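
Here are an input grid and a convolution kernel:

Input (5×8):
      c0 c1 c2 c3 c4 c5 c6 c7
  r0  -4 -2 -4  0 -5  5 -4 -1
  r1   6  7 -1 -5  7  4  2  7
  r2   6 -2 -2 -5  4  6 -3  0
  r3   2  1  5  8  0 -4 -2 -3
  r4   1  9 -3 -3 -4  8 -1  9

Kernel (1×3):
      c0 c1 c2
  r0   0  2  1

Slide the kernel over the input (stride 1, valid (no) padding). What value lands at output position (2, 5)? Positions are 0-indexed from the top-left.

-6

The receptive field on the input at this output position is [6 -3 0]. Elementwise product with the kernel and sum: -3·2 + 0·1.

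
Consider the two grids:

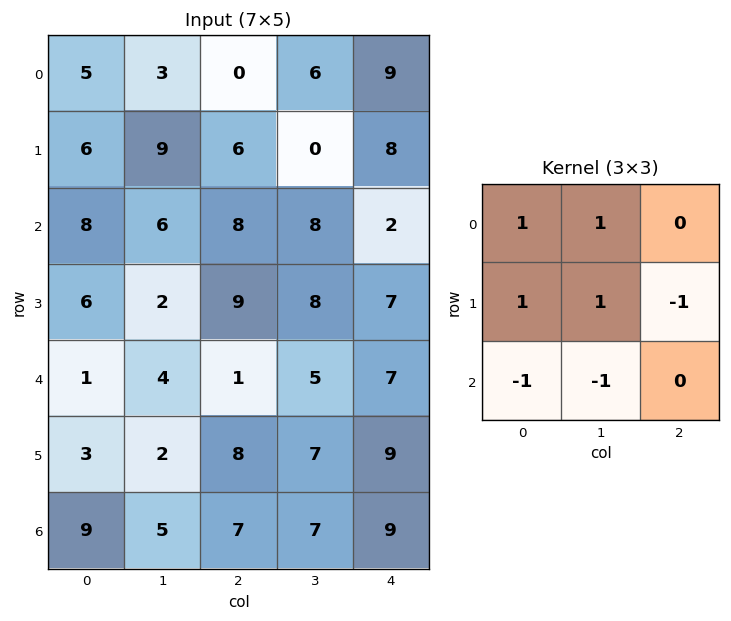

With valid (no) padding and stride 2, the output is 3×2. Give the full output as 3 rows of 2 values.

3 -12
8 20
-12 -2

Output[0,0]: The receptive field on the input at this output position is [5 3 0 / 6 9 6 / 8 6 8]. Elementwise product with the kernel and sum: 5·1 + 3·1 + 6·1 + 9·1 + 6·-1 + 8·-1 + 6·-1.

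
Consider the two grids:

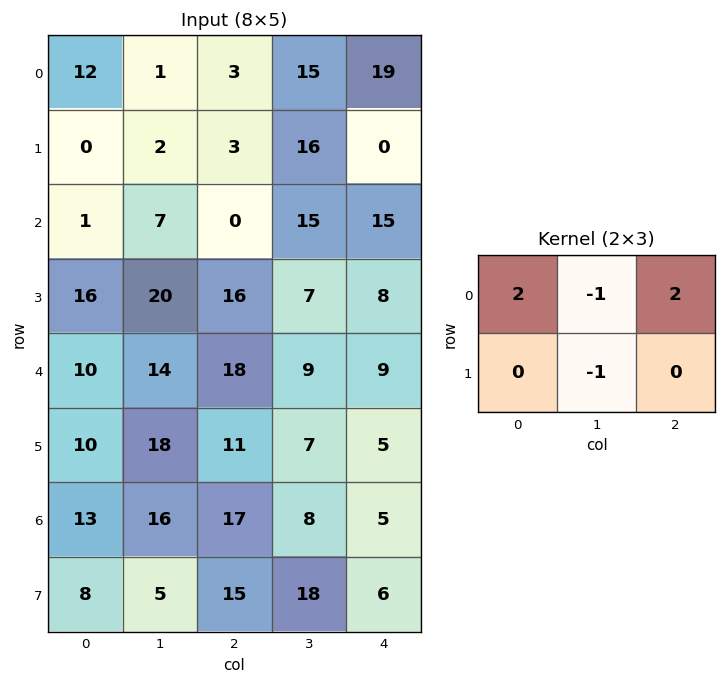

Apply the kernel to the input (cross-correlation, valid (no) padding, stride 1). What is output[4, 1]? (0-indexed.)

The receptive field on the input at this output position is [14 18 9 / 18 11 7]. Elementwise product with the kernel and sum: 14·2 + 18·-1 + 9·2 + 11·-1.

17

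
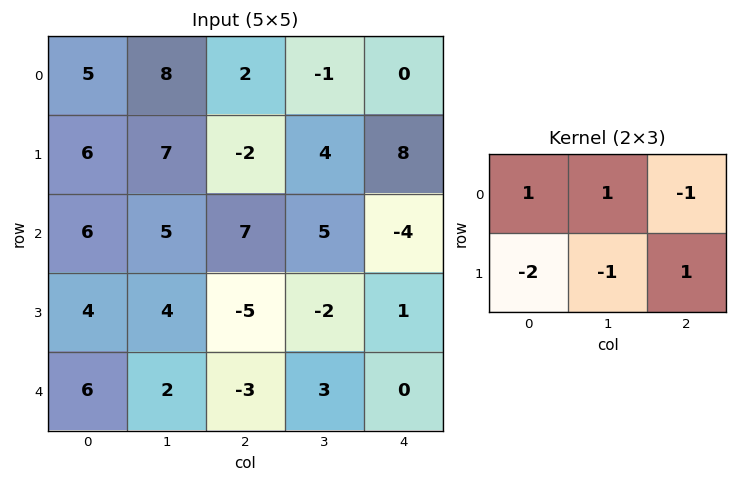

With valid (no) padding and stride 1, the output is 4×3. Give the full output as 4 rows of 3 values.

-10 3 9
5 -11 -29
-13 2 29
-4 3 -5

Output[0,0]: The receptive field on the input at this output position is [5 8 2 / 6 7 -2]. Elementwise product with the kernel and sum: 5·1 + 8·1 + 2·-1 + 6·-2 + 7·-1 + -2·1.
Output[0,1]: The receptive field on the input at this output position is [8 2 -1 / 7 -2 4]. Elementwise product with the kernel and sum: 8·1 + 2·1 + -1·-1 + 7·-2 + -2·-1 + 4·1.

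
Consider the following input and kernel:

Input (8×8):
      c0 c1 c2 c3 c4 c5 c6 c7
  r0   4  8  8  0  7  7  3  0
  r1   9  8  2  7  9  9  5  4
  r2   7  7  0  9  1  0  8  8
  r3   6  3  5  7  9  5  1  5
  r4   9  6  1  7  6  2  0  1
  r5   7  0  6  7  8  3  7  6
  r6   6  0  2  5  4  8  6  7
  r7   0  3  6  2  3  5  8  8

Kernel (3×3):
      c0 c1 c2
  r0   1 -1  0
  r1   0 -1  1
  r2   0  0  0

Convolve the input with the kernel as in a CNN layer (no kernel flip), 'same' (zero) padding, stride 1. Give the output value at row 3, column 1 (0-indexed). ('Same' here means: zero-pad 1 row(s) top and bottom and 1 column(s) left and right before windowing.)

The receptive field on the zero-padded input at this output position is [7 7 0 / 6 3 5 / 9 6 1]. Elementwise product with the kernel and sum: 7·1 + 7·-1 + 3·-1 + 5·1.

2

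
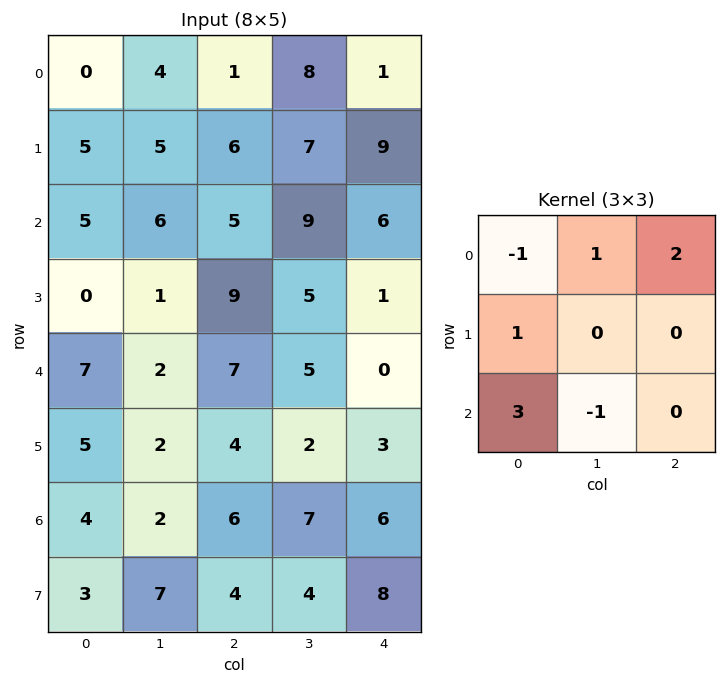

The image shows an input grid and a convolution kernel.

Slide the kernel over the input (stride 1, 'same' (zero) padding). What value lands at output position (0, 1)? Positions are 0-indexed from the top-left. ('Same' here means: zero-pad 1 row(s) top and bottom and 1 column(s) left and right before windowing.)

The receptive field on the zero-padded input at this output position is [0 0 0 / 0 4 1 / 5 5 6]. Elementwise product with the kernel and sum: 0·-1 + 0·1 + 0·2 + 0·1 + 5·3 + 5·-1.

10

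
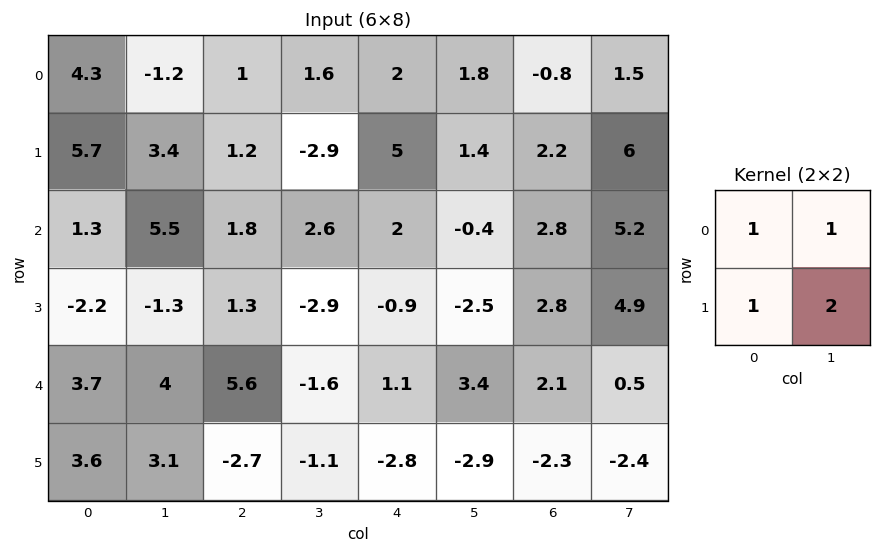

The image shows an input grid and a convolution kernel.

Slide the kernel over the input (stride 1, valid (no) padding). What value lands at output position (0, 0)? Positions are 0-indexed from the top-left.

15.6

The receptive field on the input at this output position is [4.3 -1.2 / 5.7 3.4]. Elementwise product with the kernel and sum: 4.3·1 + -1.2·1 + 5.7·1 + 3.4·2.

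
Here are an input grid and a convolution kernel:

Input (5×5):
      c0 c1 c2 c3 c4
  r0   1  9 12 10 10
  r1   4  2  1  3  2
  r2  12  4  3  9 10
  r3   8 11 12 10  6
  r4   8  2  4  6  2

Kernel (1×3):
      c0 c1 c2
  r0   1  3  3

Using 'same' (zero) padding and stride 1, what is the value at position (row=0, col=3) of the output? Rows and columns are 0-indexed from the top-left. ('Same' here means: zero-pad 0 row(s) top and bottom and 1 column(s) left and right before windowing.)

The receptive field on the zero-padded input at this output position is [12 10 10]. Elementwise product with the kernel and sum: 12·1 + 10·3 + 10·3.

72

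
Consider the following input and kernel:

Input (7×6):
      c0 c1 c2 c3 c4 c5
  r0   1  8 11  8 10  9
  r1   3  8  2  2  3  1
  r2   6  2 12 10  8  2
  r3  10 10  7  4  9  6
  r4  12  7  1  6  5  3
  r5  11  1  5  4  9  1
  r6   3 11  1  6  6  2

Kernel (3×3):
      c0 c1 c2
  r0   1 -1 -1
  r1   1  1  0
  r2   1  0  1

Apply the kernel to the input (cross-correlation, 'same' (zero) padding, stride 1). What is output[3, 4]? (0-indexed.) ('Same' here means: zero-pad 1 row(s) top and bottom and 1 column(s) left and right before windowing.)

22

The receptive field on the zero-padded input at this output position is [10 8 2 / 4 9 6 / 6 5 3]. Elementwise product with the kernel and sum: 10·1 + 8·-1 + 2·-1 + 4·1 + 9·1 + 6·1 + 3·1.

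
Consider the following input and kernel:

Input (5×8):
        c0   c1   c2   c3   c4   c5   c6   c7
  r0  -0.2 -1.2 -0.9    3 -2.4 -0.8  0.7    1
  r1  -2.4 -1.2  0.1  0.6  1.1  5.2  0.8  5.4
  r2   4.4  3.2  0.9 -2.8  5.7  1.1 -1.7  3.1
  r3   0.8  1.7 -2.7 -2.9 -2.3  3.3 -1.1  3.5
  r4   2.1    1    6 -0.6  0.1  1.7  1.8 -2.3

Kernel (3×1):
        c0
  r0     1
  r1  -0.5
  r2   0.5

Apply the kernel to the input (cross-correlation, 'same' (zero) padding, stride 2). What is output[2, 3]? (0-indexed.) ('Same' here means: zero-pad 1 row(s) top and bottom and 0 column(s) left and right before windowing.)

-2

The receptive field on the zero-padded input at this output position is [-1.1 / 1.8 / 0]. Elementwise product with the kernel and sum: -1.1·1 + 1.8·-0.5 + 0·0.5.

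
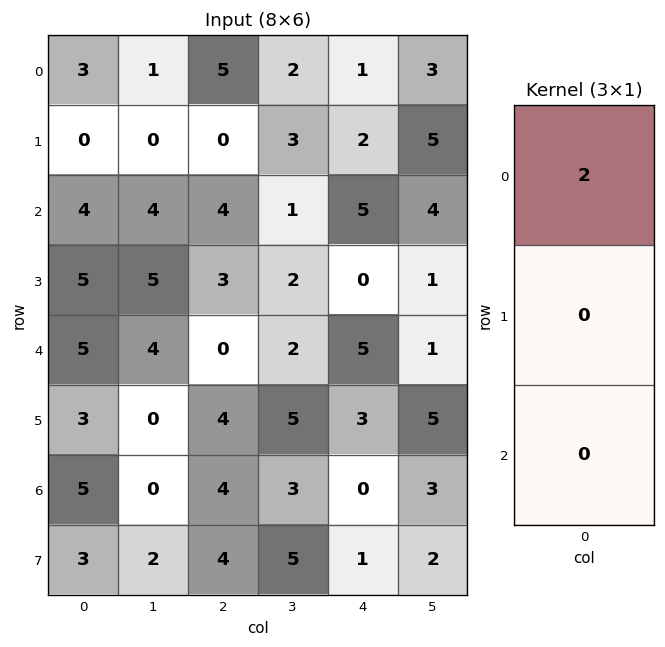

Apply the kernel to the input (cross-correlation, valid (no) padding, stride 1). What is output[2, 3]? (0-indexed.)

2

The receptive field on the input at this output position is [1 / 2 / 2]. Elementwise product with the kernel and sum: 1·2.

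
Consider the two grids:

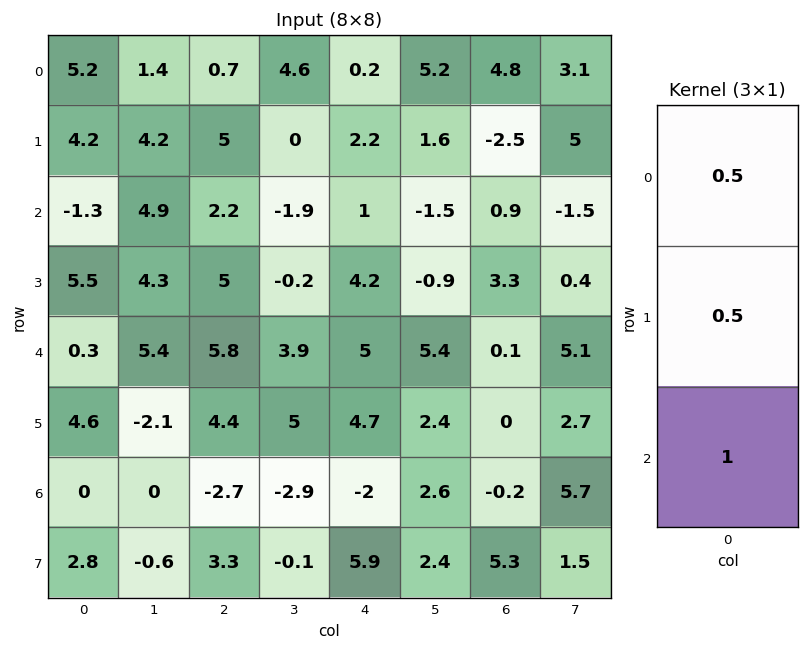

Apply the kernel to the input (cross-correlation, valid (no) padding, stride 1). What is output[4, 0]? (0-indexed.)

The receptive field on the input at this output position is [0.3 / 4.6 / 0]. Elementwise product with the kernel and sum: 0.3·0.5 + 4.6·0.5 + 0·1.

2.45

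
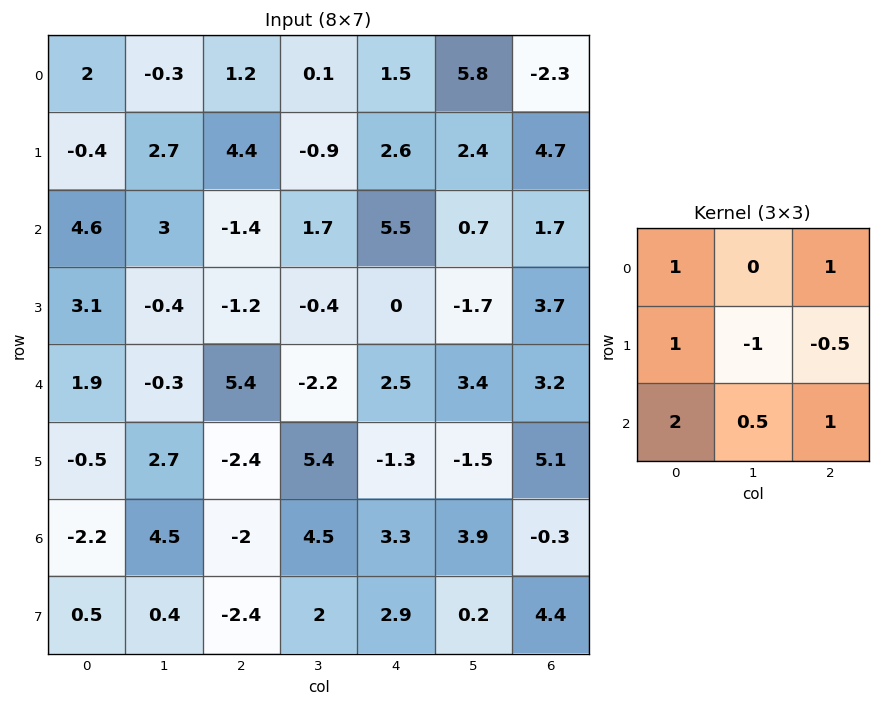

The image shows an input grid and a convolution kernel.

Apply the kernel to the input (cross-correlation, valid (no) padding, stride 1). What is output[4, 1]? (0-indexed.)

The receptive field on the input at this output position is [-0.3 5.4 -2.2 / 2.7 -2.4 5.4 / 4.5 -2 4.5]. Elementwise product with the kernel and sum: -0.3·1 + -2.2·1 + 2.7·1 + -2.4·-1 + 5.4·-0.5 + 4.5·2 + -2·0.5 + 4.5·1.

12.4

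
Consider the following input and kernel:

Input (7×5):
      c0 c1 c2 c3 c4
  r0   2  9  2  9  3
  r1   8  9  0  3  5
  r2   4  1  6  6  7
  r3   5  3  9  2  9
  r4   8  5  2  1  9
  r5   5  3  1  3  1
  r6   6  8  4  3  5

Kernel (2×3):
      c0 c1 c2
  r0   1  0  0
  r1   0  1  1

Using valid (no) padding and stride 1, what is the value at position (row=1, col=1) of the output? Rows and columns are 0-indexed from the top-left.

The receptive field on the input at this output position is [9 0 3 / 1 6 6]. Elementwise product with the kernel and sum: 9·1 + 6·1 + 6·1.

21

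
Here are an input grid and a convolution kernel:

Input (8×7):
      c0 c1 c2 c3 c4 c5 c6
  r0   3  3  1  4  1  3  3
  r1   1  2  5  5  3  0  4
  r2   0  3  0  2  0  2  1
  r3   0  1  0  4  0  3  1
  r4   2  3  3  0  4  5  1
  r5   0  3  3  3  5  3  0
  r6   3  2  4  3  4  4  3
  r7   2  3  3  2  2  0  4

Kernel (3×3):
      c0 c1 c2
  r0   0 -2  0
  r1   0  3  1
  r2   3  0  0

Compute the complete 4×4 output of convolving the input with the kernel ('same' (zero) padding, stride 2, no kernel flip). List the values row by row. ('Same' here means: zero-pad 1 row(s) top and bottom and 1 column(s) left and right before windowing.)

Output[0,0]: The receptive field on the zero-padded input at this output position is [0 0 0 / 0 3 3 / 0 1 2]. Elementwise product with the kernel and sum: 0·-2 + 3·3 + 3·1 + 0·3.

12 13 21 9
1 -5 8 4
9 18 26 10
11 18 12 9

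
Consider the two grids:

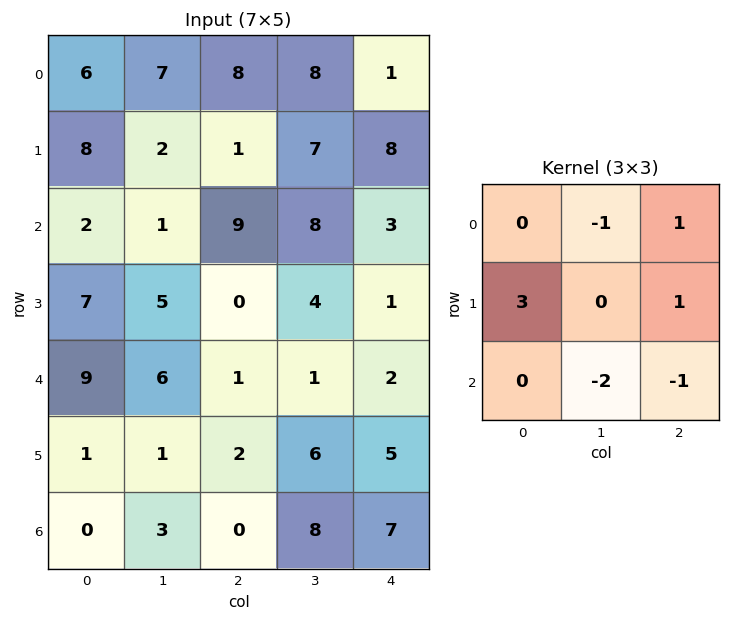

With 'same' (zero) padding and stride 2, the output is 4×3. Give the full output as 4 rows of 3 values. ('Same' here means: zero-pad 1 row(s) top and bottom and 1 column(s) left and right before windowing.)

Output[0,0]: The receptive field on the zero-padded input at this output position is [0 0 0 / 0 6 7 / 0 8 2]. Elementwise product with the kernel and sum: 0·-1 + 0·1 + 0·3 + 7·1 + 8·-2 + 2·-1.
Output[0,1]: The receptive field on the zero-padded input at this output position is [0 0 0 / 7 8 8 / 2 1 7]. Elementwise product with the kernel and sum: 0·-1 + 0·1 + 7·3 + 8·1 + 1·-2 + 7·-1.

-11 20 8
-24 13 14
1 13 -8
3 21 19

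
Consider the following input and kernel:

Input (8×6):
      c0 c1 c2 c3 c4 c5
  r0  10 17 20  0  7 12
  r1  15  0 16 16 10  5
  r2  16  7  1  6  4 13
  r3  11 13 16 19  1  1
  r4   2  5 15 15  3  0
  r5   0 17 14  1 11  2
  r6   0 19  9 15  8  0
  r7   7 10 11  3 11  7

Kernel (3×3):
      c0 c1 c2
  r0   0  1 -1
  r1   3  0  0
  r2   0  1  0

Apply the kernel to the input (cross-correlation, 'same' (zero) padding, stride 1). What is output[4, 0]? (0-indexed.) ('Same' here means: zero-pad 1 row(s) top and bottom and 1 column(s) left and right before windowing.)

-2

The receptive field on the zero-padded input at this output position is [0 11 13 / 0 2 5 / 0 0 17]. Elementwise product with the kernel and sum: 11·1 + 13·-1 + 0·3 + 0·1.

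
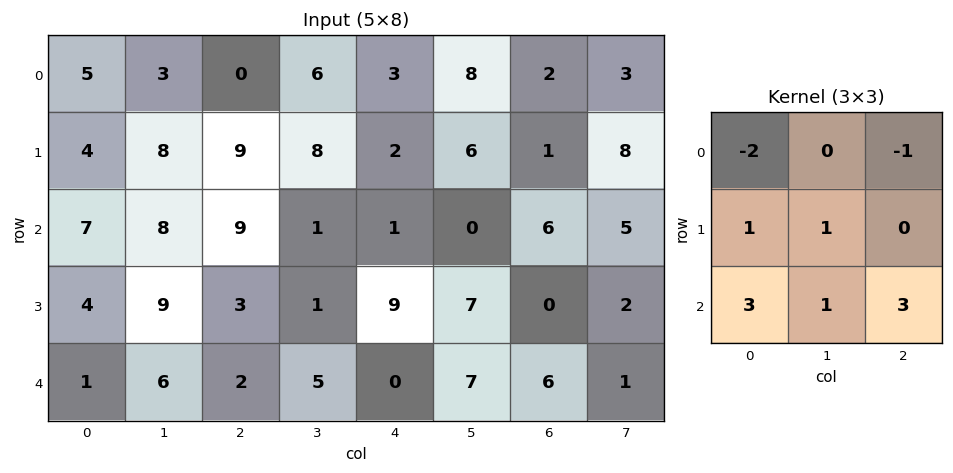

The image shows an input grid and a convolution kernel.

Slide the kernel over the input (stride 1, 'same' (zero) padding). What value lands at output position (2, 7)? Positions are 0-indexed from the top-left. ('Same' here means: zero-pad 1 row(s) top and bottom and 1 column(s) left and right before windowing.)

11

The receptive field on the zero-padded input at this output position is [1 8 0 / 6 5 0 / 0 2 0]. Elementwise product with the kernel and sum: 1·-2 + 0·-1 + 6·1 + 5·1 + 0·3 + 2·1 + 0·3.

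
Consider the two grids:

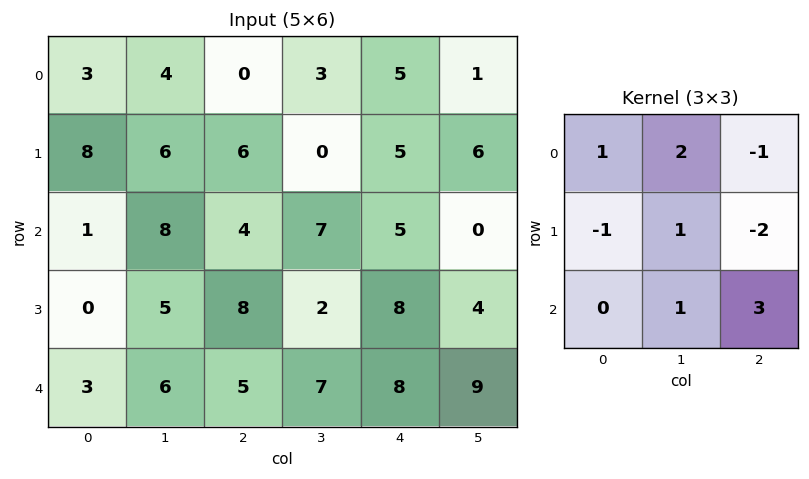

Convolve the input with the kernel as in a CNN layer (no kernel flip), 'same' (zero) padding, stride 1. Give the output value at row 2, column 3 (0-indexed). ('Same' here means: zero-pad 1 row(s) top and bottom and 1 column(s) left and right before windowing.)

20

The receptive field on the zero-padded input at this output position is [6 0 5 / 4 7 5 / 8 2 8]. Elementwise product with the kernel and sum: 6·1 + 0·2 + 5·-1 + 4·-1 + 7·1 + 5·-2 + 2·1 + 8·3.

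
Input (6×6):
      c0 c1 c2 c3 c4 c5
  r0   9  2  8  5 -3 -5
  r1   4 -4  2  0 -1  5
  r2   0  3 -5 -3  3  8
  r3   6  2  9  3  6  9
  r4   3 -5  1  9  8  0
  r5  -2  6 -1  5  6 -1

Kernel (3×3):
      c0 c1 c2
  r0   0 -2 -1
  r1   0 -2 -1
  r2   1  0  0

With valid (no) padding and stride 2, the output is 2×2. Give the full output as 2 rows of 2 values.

-6 -11
-11 -8

Output[0,0]: The receptive field on the input at this output position is [9 2 8 / 4 -4 2 / 0 3 -5]. Elementwise product with the kernel and sum: 2·-2 + 8·-1 + -4·-2 + 2·-1 + 0·1.
Output[0,1]: The receptive field on the input at this output position is [8 5 -3 / 2 0 -1 / -5 -3 3]. Elementwise product with the kernel and sum: 5·-2 + -3·-1 + 0·-2 + -1·-1 + -5·1.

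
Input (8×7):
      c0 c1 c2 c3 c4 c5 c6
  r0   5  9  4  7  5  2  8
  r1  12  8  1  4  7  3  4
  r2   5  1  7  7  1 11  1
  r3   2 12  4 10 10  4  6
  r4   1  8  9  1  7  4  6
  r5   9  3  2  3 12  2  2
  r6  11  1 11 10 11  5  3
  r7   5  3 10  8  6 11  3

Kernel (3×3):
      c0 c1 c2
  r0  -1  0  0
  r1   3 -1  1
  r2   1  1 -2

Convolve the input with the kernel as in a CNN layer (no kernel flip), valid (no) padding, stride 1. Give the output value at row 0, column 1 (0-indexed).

The receptive field on the input at this output position is [9 4 7 / 8 1 4 / 1 7 7]. Elementwise product with the kernel and sum: 9·-1 + 8·3 + 1·-1 + 4·1 + 1·1 + 7·1 + 7·-2.

12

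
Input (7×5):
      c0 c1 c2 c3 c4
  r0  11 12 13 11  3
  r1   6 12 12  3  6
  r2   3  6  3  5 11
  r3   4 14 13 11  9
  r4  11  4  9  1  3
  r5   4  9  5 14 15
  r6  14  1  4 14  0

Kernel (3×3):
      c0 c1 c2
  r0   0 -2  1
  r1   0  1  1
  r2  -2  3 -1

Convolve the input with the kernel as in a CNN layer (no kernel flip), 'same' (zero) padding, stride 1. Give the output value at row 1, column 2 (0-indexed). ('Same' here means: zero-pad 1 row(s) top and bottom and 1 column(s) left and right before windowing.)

The receptive field on the zero-padded input at this output position is [12 13 11 / 12 12 3 / 6 3 5]. Elementwise product with the kernel and sum: 13·-2 + 11·1 + 12·1 + 3·1 + 6·-2 + 3·3 + 5·-1.

-8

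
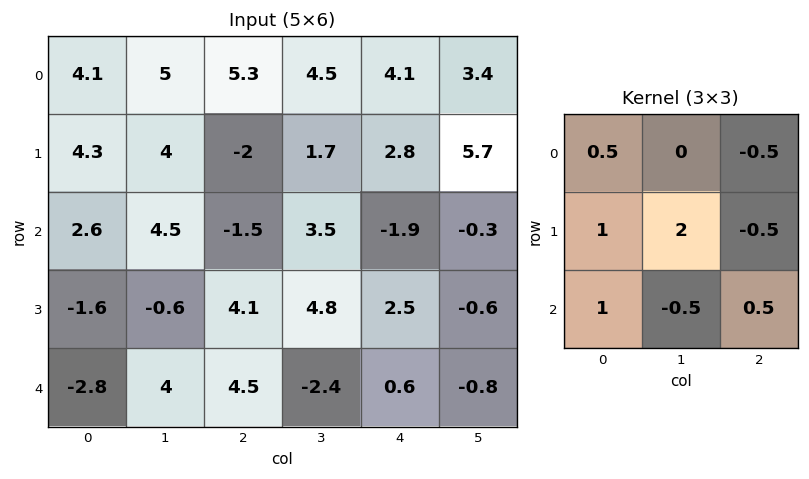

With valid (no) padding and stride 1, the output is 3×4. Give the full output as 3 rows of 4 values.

12.3 6.4 -3.6 9.3
16.25 0.65 7 1.1
-5.35 6.25 18.65 8.9

Output[0,0]: The receptive field on the input at this output position is [4.1 5 5.3 / 4.3 4 -2 / 2.6 4.5 -1.5]. Elementwise product with the kernel and sum: 4.1·0.5 + 5.3·-0.5 + 4.3·1 + 4·2 + -2·-0.5 + 2.6·1 + 4.5·-0.5 + -1.5·0.5.
Output[0,1]: The receptive field on the input at this output position is [5 5.3 4.5 / 4 -2 1.7 / 4.5 -1.5 3.5]. Elementwise product with the kernel and sum: 5·0.5 + 4.5·-0.5 + 4·1 + -2·2 + 1.7·-0.5 + 4.5·1 + -1.5·-0.5 + 3.5·0.5.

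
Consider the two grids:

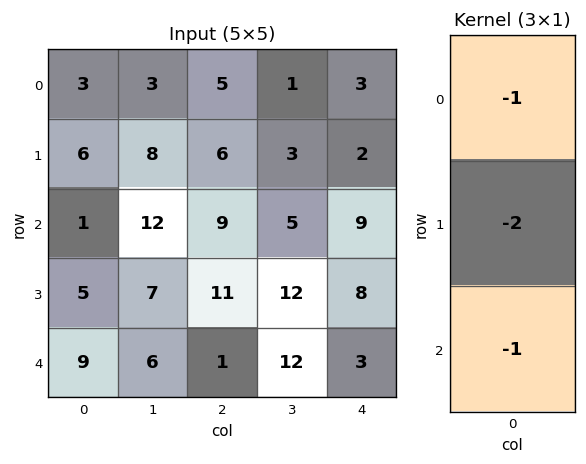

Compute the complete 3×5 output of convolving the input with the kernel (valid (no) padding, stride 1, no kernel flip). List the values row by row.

-16 -31 -26 -12 -16
-13 -39 -35 -25 -28
-20 -32 -32 -41 -28

Output[0,0]: The receptive field on the input at this output position is [3 / 6 / 1]. Elementwise product with the kernel and sum: 3·-1 + 6·-2 + 1·-1.
Output[0,1]: The receptive field on the input at this output position is [3 / 8 / 12]. Elementwise product with the kernel and sum: 3·-1 + 8·-2 + 12·-1.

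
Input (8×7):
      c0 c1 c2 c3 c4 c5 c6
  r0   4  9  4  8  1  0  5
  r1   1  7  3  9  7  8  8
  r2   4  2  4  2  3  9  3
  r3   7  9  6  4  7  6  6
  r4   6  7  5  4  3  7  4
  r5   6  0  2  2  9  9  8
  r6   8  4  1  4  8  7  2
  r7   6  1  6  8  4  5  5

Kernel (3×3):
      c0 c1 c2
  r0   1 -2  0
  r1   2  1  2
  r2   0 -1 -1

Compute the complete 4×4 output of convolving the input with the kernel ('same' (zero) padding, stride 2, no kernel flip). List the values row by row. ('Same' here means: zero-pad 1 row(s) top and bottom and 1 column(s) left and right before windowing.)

Output[0,0]: The receptive field on the zero-padded input at this output position is [0 0 0 / 0 4 9 / 0 1 7]. Elementwise product with the kernel and sum: 0·1 + 0·-2 + 0·2 + 4·1 + 9·2 + 1·-1 + 7·-1.
Output[0,1]: The receptive field on the zero-padded input at this output position is [0 0 0 / 9 4 8 / 7 3 9]. Elementwise product with the kernel and sum: 0·1 + 0·-2 + 9·2 + 4·1 + 8·2 + 3·-1 + 9·-1.

14 26 2 -3
-10 3 7 7
0 20 -3 4
-3 -1 5 4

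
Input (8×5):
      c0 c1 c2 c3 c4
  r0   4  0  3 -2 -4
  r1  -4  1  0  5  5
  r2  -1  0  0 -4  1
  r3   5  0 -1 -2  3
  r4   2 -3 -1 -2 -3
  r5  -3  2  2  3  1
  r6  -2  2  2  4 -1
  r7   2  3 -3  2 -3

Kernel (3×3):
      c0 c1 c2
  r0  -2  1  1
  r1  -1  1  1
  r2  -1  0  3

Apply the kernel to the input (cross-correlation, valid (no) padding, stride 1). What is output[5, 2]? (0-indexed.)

-5

The receptive field on the input at this output position is [2 3 1 / 2 4 -1 / -3 2 -3]. Elementwise product with the kernel and sum: 2·-2 + 3·1 + 1·1 + 2·-1 + 4·1 + -1·1 + -3·-1 + -3·3.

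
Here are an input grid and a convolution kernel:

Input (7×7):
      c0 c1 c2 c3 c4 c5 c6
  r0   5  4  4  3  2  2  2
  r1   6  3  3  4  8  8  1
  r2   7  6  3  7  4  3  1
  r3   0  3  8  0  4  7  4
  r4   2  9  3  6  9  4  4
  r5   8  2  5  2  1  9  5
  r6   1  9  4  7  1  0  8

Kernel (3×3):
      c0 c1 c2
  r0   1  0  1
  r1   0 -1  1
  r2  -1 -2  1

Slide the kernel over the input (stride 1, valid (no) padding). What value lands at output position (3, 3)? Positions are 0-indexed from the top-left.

The receptive field on the input at this output position is [0 4 7 / 6 9 4 / 2 1 9]. Elementwise product with the kernel and sum: 0·1 + 7·1 + 9·-1 + 4·1 + 2·-1 + 1·-2 + 9·1.

7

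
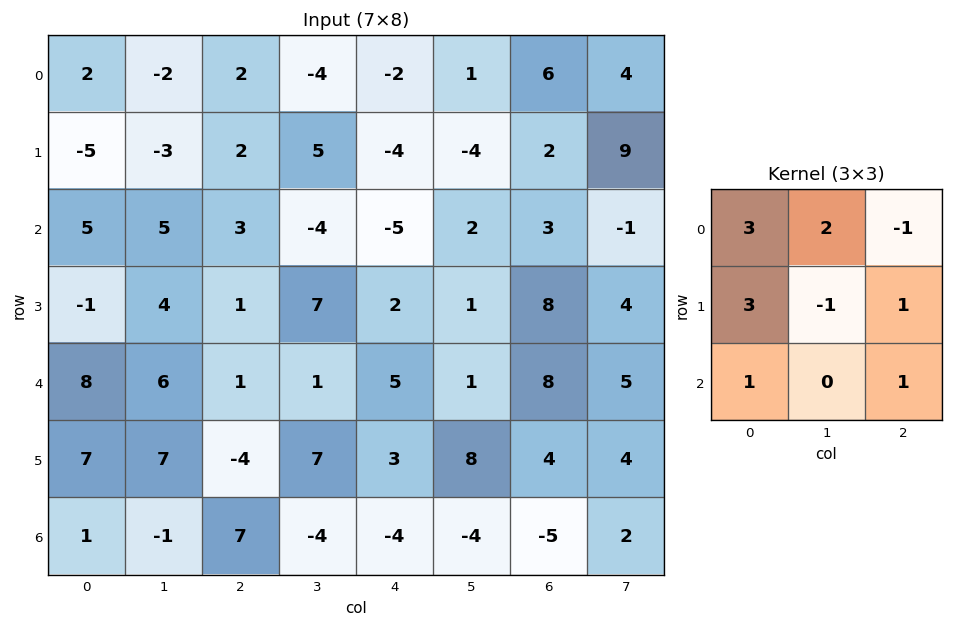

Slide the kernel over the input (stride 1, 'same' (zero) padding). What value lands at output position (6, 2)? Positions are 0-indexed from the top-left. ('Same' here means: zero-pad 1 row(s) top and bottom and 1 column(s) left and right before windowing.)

-8

The receptive field on the zero-padded input at this output position is [7 -4 7 / -1 7 -4 / 0 0 0]. Elementwise product with the kernel and sum: 7·3 + -4·2 + 7·-1 + -1·3 + 7·-1 + -4·1 + 0·1 + 0·1.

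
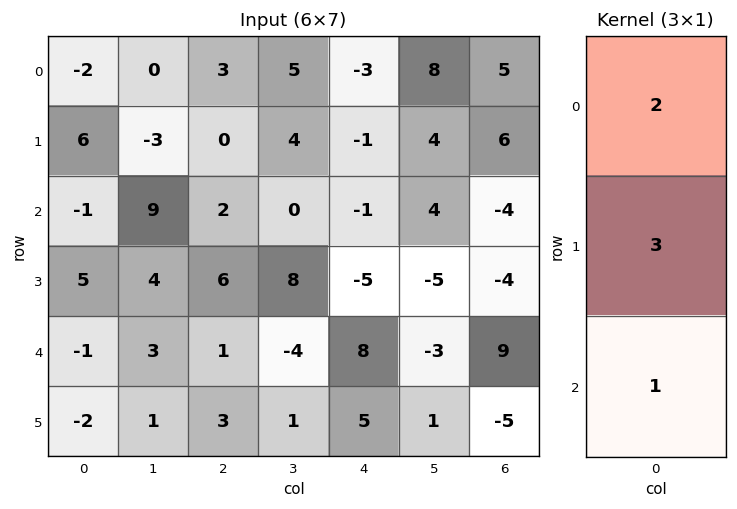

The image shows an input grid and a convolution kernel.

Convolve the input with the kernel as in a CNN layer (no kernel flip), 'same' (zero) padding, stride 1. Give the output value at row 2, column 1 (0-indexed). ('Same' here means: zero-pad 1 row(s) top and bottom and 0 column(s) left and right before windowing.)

The receptive field on the zero-padded input at this output position is [-3 / 9 / 4]. Elementwise product with the kernel and sum: -3·2 + 9·3 + 4·1.

25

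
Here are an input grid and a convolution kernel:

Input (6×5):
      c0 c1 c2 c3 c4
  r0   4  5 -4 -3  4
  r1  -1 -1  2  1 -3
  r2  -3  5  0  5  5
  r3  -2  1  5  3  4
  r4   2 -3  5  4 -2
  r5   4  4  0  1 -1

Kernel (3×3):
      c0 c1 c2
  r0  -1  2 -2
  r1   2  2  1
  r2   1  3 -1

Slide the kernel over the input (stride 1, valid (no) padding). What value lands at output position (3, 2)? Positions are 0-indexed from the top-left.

13

The receptive field on the input at this output position is [5 3 4 / 5 4 -2 / 0 1 -1]. Elementwise product with the kernel and sum: 5·-1 + 3·2 + 4·-2 + 5·2 + 4·2 + -2·1 + 0·1 + 1·3 + -1·-1.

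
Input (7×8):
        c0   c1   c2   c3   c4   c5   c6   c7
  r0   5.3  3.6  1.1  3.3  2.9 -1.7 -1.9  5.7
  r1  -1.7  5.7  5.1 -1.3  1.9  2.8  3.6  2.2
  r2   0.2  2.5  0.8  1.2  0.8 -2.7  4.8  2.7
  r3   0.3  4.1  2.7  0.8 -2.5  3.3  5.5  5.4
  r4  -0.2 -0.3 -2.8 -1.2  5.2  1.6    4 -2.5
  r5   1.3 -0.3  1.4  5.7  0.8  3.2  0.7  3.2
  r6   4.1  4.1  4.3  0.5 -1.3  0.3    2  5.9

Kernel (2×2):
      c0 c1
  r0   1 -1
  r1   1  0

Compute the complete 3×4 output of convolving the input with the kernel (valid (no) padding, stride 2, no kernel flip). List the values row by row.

Output[0,0]: The receptive field on the input at this output position is [5.3 3.6 / -1.7 5.7]. Elementwise product with the kernel and sum: 5.3·1 + 3.6·-1 + -1.7·1.
Output[0,1]: The receptive field on the input at this output position is [1.1 3.3 / 5.1 -1.3]. Elementwise product with the kernel and sum: 1.1·1 + 3.3·-1 + 5.1·1.

-0 2.9 6.5 -4
-2 2.3 1 7.6
1.4 -0.2 4.4 7.2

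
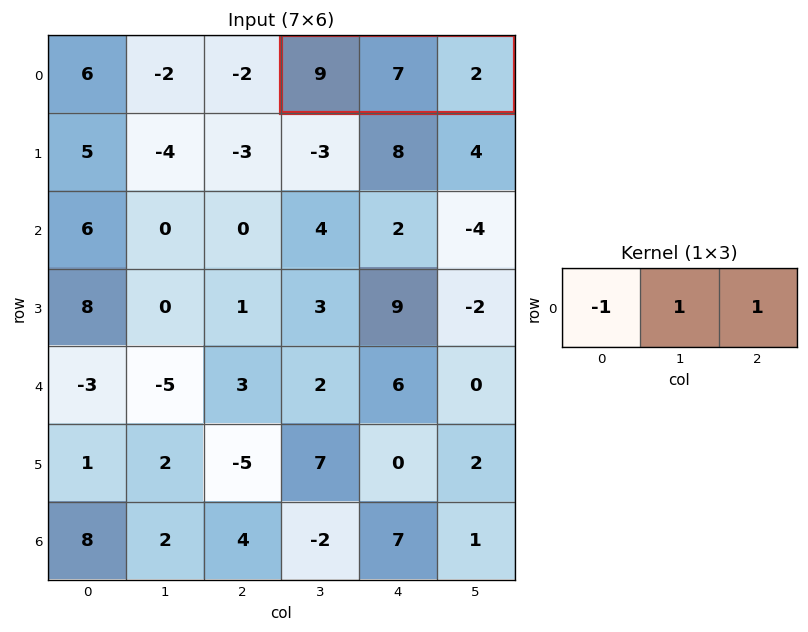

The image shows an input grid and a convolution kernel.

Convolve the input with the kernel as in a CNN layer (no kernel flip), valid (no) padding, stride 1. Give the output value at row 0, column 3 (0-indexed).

0

The receptive field on the input at this output position is [9 7 2]. Elementwise product with the kernel and sum: 9·-1 + 7·1 + 2·1.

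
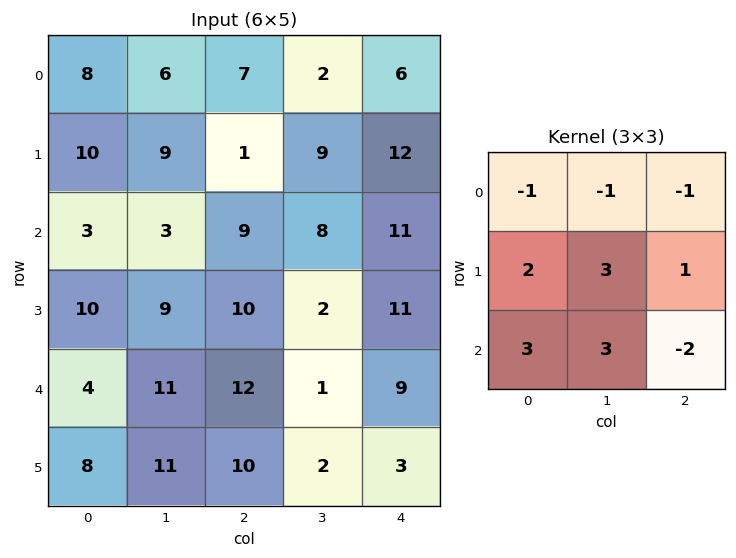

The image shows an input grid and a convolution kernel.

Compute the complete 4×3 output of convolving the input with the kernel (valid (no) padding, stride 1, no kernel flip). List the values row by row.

Output[0,0]: The receptive field on the input at this output position is [8 6 7 / 10 9 1 / 3 3 9]. Elementwise product with the kernel and sum: 8·-1 + 6·-1 + 7·-1 + 10·2 + 9·3 + 1·1 + 3·3 + 3·3 + 9·-2.
Output[0,1]: The receptive field on the input at this output position is [6 7 2 / 9 1 9 / 3 9 8]. Elementwise product with the kernel and sum: 6·-1 + 7·-1 + 2·-1 + 9·2 + 1·3 + 9·1 + 3·3 + 9·3 + 8·-2.

27 35 55
41 75 45
63 97 30
61 97 43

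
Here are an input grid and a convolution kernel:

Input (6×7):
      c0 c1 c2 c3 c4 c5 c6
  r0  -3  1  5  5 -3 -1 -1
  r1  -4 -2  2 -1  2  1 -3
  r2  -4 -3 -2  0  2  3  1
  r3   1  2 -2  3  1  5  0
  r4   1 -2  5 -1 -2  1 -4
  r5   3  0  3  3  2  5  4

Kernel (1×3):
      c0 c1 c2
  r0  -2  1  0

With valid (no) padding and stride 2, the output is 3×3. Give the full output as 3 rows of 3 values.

Output[0,0]: The receptive field on the input at this output position is [-3 1 5]. Elementwise product with the kernel and sum: -3·-2 + 1·1.
Output[0,1]: The receptive field on the input at this output position is [5 5 -3]. Elementwise product with the kernel and sum: 5·-2 + 5·1.

7 -5 5
5 4 -1
-4 -11 5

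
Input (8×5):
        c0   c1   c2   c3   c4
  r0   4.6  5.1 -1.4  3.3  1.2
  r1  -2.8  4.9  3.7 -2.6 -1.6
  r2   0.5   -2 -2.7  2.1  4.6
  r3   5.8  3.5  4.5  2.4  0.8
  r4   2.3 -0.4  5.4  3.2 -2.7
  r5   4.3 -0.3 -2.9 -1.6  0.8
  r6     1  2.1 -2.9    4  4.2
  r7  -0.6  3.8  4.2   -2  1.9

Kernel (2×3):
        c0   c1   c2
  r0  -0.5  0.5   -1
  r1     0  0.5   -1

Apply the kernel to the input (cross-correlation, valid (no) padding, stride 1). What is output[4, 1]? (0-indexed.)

-0.15

The receptive field on the input at this output position is [-0.4 5.4 3.2 / -0.3 -2.9 -1.6]. Elementwise product with the kernel and sum: -0.4·-0.5 + 5.4·0.5 + 3.2·-1 + -2.9·0.5 + -1.6·-1.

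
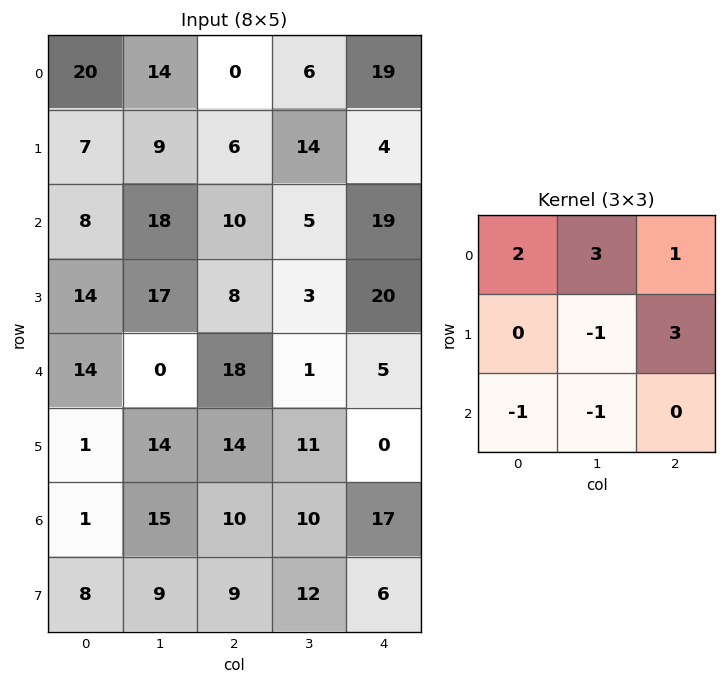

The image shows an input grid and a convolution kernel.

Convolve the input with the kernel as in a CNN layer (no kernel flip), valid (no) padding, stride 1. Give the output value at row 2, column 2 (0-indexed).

92

The receptive field on the input at this output position is [10 5 19 / 8 3 20 / 18 1 5]. Elementwise product with the kernel and sum: 10·2 + 5·3 + 19·1 + 3·-1 + 20·3 + 18·-1 + 1·-1.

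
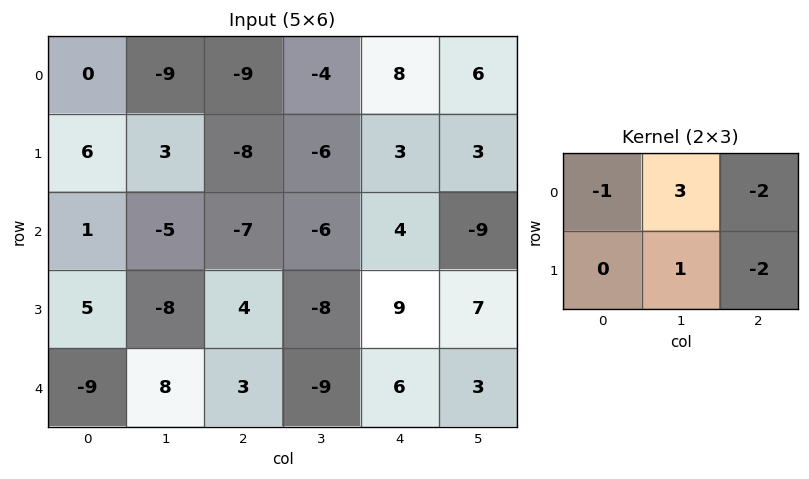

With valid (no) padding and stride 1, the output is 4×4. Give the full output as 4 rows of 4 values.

10 -6 -31 13
28 -10 -30 31
-18 16 -45 31
-35 57 -67 21

Output[0,0]: The receptive field on the input at this output position is [0 -9 -9 / 6 3 -8]. Elementwise product with the kernel and sum: 0·-1 + -9·3 + -9·-2 + 3·1 + -8·-2.
Output[0,1]: The receptive field on the input at this output position is [-9 -9 -4 / 3 -8 -6]. Elementwise product with the kernel and sum: -9·-1 + -9·3 + -4·-2 + -8·1 + -6·-2.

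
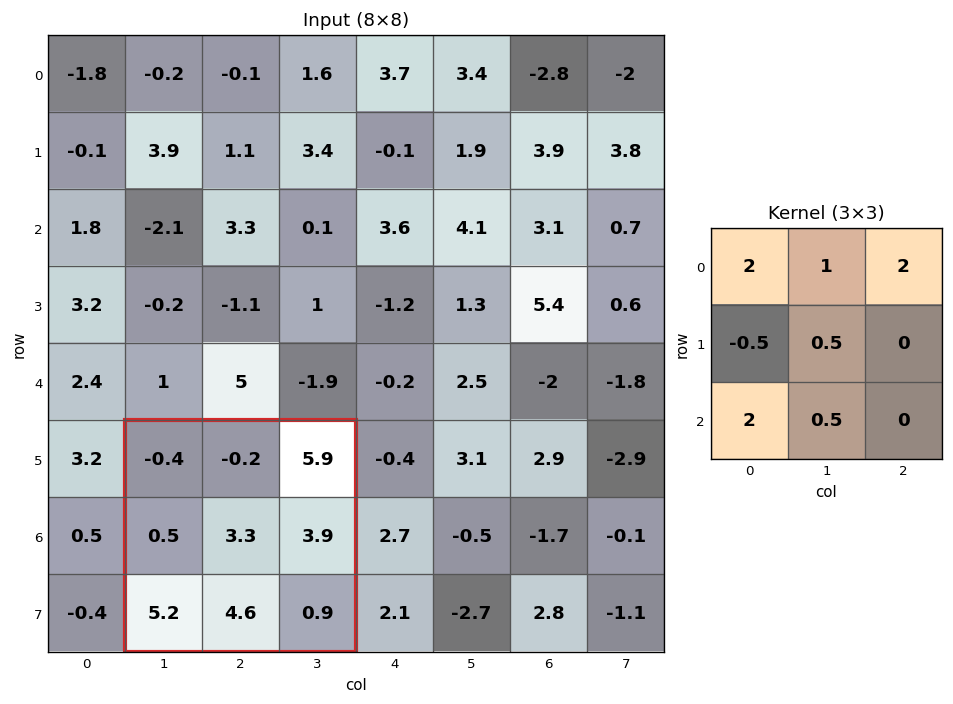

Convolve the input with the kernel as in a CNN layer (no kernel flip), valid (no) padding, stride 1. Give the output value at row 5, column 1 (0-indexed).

24.9

The receptive field on the input at this output position is [-0.4 -0.2 5.9 / 0.5 3.3 3.9 / 5.2 4.6 0.9]. Elementwise product with the kernel and sum: -0.4·2 + -0.2·1 + 5.9·2 + 0.5·-0.5 + 3.3·0.5 + 5.2·2 + 4.6·0.5.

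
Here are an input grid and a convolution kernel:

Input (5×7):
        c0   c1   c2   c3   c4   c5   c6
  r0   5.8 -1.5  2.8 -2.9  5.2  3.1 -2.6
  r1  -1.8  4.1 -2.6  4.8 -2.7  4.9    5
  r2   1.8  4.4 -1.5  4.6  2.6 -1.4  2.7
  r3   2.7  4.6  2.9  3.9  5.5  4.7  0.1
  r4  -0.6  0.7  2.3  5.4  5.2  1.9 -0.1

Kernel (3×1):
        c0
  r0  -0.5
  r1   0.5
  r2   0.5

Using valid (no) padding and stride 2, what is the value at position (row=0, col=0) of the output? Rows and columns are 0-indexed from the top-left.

-2.9

The receptive field on the input at this output position is [5.8 / -1.8 / 1.8]. Elementwise product with the kernel and sum: 5.8·-0.5 + -1.8·0.5 + 1.8·0.5.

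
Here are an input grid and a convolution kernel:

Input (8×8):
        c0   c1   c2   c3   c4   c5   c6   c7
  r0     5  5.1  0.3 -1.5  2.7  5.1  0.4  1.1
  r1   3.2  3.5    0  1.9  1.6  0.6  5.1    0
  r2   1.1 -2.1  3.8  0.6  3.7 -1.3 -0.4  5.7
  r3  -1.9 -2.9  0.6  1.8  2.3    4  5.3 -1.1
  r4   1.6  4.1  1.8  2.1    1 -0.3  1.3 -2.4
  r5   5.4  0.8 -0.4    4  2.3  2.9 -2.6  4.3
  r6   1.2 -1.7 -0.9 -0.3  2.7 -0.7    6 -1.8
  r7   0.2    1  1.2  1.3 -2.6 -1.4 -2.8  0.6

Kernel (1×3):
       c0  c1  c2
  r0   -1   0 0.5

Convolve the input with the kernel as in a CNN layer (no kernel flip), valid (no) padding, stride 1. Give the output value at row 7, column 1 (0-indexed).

The receptive field on the input at this output position is [1 1.2 1.3]. Elementwise product with the kernel and sum: 1·-1 + 1.3·0.5.

-0.35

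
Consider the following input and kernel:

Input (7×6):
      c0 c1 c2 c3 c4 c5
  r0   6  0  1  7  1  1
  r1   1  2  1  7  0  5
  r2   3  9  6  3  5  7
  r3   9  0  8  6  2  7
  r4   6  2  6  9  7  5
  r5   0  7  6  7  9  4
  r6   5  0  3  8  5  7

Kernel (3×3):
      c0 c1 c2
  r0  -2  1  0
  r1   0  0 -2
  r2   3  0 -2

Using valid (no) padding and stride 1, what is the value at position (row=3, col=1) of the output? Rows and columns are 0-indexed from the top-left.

-3

The receptive field on the input at this output position is [0 8 6 / 2 6 9 / 7 6 7]. Elementwise product with the kernel and sum: 0·-2 + 8·1 + 9·-2 + 7·3 + 7·-2.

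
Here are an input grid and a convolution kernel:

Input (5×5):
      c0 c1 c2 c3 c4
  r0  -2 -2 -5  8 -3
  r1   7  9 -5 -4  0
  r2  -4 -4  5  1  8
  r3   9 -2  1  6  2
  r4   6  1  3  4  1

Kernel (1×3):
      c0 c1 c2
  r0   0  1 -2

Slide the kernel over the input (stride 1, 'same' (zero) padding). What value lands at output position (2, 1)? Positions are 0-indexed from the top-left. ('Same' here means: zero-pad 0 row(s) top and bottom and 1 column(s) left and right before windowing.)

The receptive field on the zero-padded input at this output position is [-4 -4 5]. Elementwise product with the kernel and sum: -4·1 + 5·-2.

-14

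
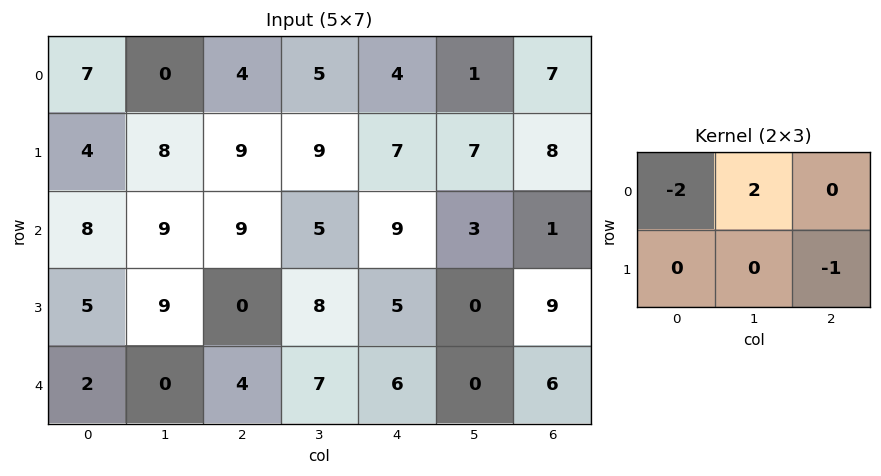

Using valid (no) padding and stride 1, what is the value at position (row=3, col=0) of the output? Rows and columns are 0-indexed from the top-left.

4

The receptive field on the input at this output position is [5 9 0 / 2 0 4]. Elementwise product with the kernel and sum: 5·-2 + 9·2 + 4·-1.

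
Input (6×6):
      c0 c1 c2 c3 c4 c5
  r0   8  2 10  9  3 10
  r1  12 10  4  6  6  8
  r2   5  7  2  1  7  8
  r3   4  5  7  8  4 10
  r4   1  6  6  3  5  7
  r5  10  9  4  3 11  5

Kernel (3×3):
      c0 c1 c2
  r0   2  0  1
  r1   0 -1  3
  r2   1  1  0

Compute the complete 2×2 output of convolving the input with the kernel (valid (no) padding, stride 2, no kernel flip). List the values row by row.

Output[0,0]: The receptive field on the input at this output position is [8 2 10 / 12 10 4 / 5 7 2]. Elementwise product with the kernel and sum: 8·2 + 10·1 + 10·-1 + 4·3 + 5·1 + 7·1.

40 38
35 24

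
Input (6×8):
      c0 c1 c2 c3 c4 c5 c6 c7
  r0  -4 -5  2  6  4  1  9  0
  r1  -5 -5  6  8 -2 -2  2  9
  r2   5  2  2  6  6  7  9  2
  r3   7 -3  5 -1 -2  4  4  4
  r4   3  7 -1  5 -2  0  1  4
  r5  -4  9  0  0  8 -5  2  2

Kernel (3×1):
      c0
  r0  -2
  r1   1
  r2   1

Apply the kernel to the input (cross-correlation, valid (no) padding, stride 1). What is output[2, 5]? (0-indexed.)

The receptive field on the input at this output position is [7 / 4 / 0]. Elementwise product with the kernel and sum: 7·-2 + 4·1 + 0·1.

-10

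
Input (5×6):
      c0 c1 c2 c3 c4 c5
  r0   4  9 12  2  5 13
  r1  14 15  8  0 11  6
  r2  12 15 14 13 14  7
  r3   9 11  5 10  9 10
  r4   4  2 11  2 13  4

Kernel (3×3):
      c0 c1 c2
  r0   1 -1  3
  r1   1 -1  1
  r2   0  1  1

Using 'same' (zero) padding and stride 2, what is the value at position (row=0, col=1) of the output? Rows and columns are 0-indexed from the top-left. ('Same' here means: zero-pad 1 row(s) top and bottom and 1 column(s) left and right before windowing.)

7

The receptive field on the zero-padded input at this output position is [0 0 0 / 9 12 2 / 15 8 0]. Elementwise product with the kernel and sum: 0·1 + 0·-1 + 0·3 + 9·1 + 12·-1 + 2·1 + 8·1 + 0·1.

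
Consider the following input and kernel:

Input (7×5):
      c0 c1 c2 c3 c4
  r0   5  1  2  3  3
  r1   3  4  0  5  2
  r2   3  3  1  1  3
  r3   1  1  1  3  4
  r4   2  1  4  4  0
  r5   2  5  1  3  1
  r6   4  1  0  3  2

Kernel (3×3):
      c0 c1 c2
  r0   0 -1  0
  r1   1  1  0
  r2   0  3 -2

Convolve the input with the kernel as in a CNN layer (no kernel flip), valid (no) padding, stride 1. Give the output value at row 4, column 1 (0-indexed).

The receptive field on the input at this output position is [1 4 4 / 5 1 3 / 1 0 3]. Elementwise product with the kernel and sum: 4·-1 + 5·1 + 1·1 + 0·3 + 3·-2.

-4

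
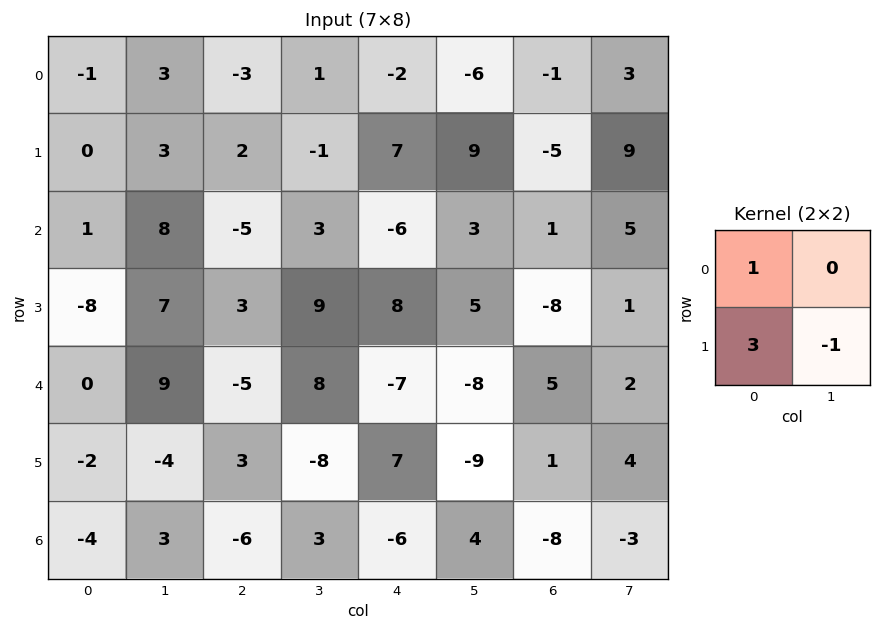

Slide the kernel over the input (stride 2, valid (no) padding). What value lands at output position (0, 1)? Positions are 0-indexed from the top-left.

The receptive field on the input at this output position is [-3 1 / 2 -1]. Elementwise product with the kernel and sum: -3·1 + 2·3 + -1·-1.

4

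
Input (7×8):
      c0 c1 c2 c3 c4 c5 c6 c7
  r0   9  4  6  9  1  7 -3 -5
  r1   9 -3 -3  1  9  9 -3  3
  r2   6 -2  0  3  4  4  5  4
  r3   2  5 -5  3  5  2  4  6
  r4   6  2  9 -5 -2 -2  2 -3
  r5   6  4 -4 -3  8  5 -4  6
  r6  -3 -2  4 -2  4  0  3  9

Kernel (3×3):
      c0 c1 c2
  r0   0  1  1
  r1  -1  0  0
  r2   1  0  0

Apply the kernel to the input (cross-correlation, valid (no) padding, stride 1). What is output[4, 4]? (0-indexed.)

-4

The receptive field on the input at this output position is [-2 -2 2 / 8 5 -4 / 4 0 3]. Elementwise product with the kernel and sum: -2·1 + 2·1 + 8·-1 + 4·1.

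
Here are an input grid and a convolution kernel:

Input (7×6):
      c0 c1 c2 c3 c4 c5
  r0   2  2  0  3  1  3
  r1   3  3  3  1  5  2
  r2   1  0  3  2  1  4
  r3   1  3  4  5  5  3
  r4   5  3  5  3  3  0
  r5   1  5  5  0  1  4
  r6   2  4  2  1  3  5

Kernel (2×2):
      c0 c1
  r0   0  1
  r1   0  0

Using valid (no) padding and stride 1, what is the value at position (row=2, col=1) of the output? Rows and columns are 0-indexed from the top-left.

The receptive field on the input at this output position is [0 3 / 3 4]. Elementwise product with the kernel and sum: 3·1.

3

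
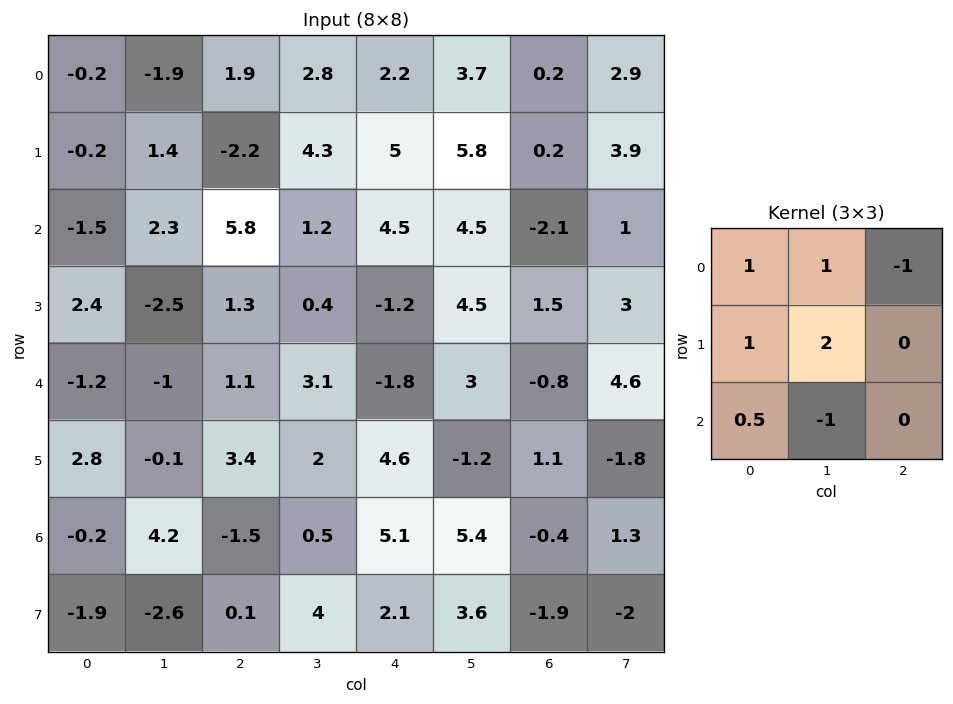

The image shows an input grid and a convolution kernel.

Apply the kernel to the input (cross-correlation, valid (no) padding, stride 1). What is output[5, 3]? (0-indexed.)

The receptive field on the input at this output position is [2 4.6 -1.2 / 0.5 5.1 5.4 / 4 2.1 3.6]. Elementwise product with the kernel and sum: 2·1 + 4.6·1 + -1.2·-1 + 0.5·1 + 5.1·2 + 4·0.5 + 2.1·-1.

18.4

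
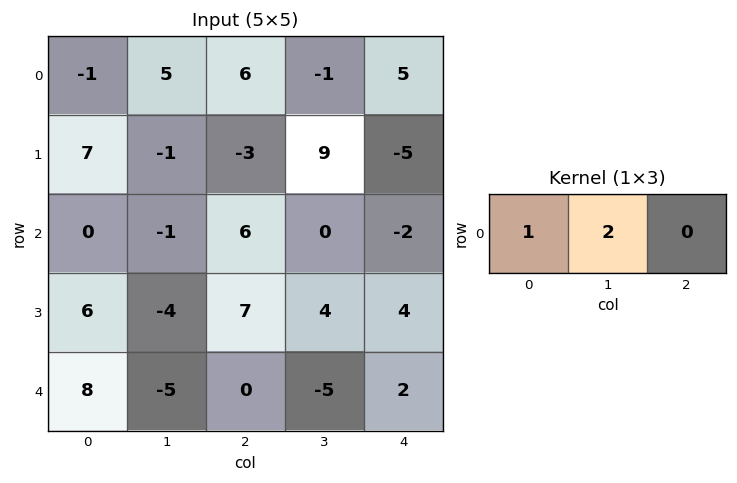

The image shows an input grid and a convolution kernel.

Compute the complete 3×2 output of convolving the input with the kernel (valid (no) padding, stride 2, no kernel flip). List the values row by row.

9 4
-2 6
-2 -10

Output[0,0]: The receptive field on the input at this output position is [-1 5 6]. Elementwise product with the kernel and sum: -1·1 + 5·2.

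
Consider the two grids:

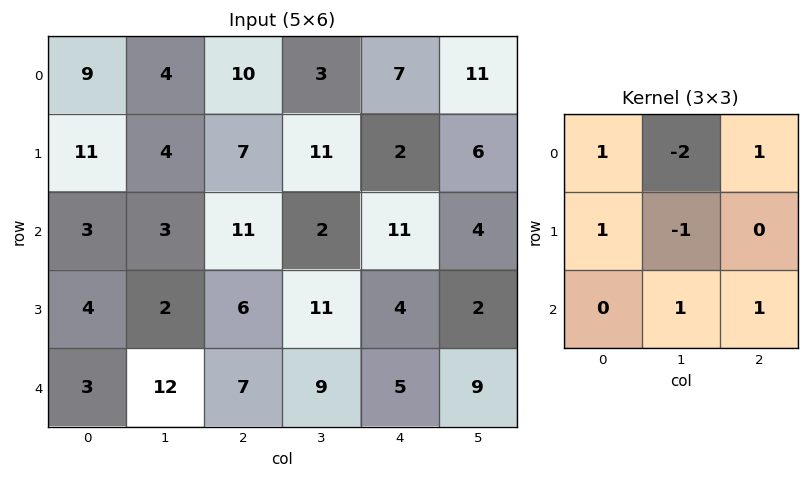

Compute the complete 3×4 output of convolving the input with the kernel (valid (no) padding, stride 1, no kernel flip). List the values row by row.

Output[0,0]: The receptive field on the input at this output position is [9 4 10 / 11 4 7 / 3 3 11]. Elementwise product with the kernel and sum: 9·1 + 4·-2 + 10·1 + 11·1 + 4·-1 + 3·1 + 11·1.

32 -3 20 24
18 10 11 10
29 -5 27 5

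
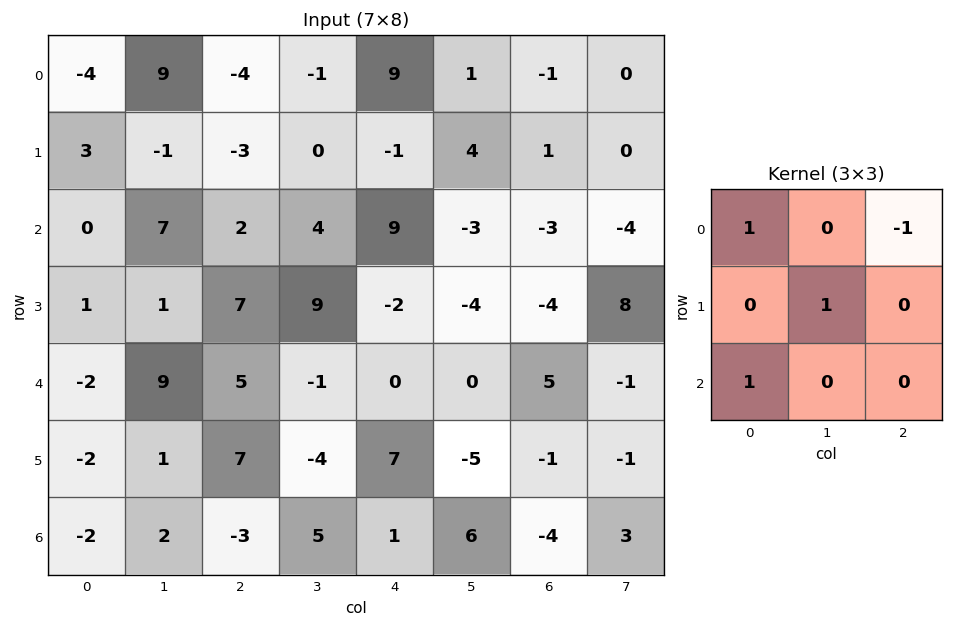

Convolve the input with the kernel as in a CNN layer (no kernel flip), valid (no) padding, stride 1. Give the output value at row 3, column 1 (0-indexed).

-2

The receptive field on the input at this output position is [1 7 9 / 9 5 -1 / 1 7 -4]. Elementwise product with the kernel and sum: 1·1 + 9·-1 + 5·1 + 1·1.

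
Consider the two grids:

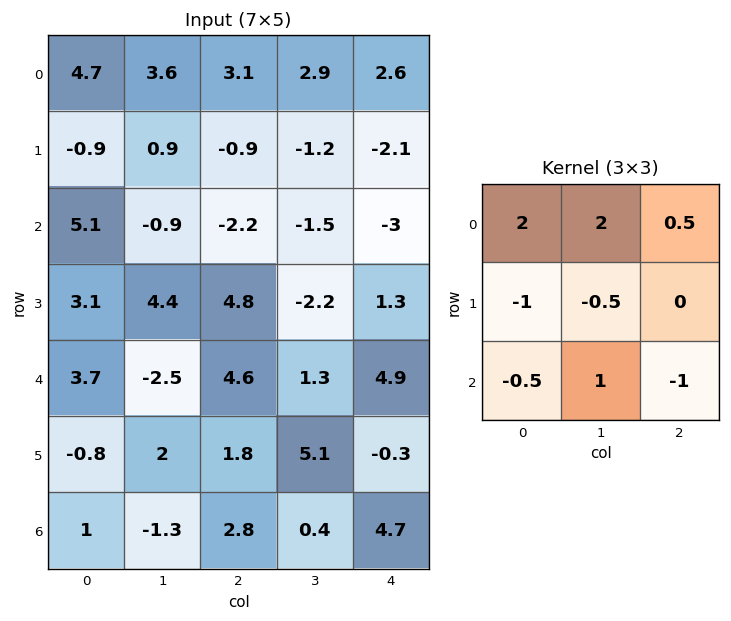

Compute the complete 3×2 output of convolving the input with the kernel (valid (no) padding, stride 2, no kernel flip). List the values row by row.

Output[0,0]: The receptive field on the input at this output position is [4.7 3.6 3.1 / -0.9 0.9 -0.9 / 5.1 -0.9 -2.2]. Elementwise product with the kernel and sum: 4.7·2 + 3.6·2 + 3.1·0.5 + -0.9·-1 + 0.9·-0.5 + 5.1·-0.5 + -0.9·1 + -2.2·-1.

17.35 17.4
-6.95 -18.5
-0.1 4.2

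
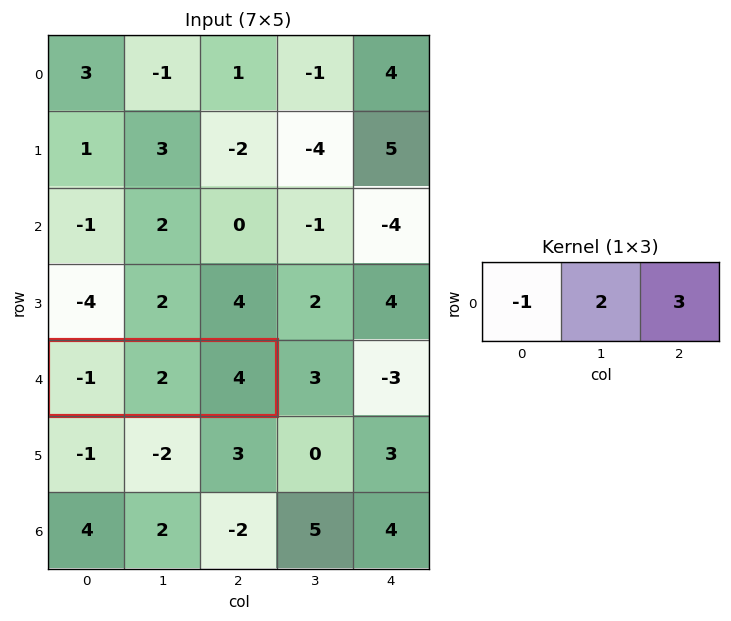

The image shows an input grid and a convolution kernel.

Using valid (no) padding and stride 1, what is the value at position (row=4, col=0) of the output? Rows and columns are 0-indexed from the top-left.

17

The receptive field on the input at this output position is [-1 2 4]. Elementwise product with the kernel and sum: -1·-1 + 2·2 + 4·3.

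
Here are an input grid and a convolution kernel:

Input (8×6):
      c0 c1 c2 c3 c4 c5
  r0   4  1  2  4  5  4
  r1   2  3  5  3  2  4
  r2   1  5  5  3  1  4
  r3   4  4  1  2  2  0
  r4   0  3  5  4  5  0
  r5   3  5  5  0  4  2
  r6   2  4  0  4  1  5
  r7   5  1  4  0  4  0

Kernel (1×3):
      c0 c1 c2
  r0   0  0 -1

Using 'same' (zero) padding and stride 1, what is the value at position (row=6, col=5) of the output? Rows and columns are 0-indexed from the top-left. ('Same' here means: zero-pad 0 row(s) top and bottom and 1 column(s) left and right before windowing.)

The receptive field on the zero-padded input at this output position is [1 5 0]. Elementwise product with the kernel and sum: 0·-1.

0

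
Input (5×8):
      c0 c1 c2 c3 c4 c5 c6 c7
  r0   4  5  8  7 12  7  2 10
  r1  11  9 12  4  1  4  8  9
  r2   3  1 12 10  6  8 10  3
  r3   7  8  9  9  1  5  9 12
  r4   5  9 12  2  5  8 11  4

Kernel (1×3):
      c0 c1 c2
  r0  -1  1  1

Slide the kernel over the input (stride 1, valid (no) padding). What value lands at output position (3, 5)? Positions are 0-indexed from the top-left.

The receptive field on the input at this output position is [5 9 12]. Elementwise product with the kernel and sum: 5·-1 + 9·1 + 12·1.

16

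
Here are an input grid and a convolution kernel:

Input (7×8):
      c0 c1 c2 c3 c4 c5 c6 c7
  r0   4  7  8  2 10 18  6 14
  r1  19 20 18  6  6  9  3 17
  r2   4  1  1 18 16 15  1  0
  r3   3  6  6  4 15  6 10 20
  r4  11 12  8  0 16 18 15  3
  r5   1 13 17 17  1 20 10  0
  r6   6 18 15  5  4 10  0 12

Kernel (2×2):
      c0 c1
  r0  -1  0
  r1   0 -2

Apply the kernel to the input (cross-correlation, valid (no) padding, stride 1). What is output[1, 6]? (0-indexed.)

The receptive field on the input at this output position is [3 17 / 1 0]. Elementwise product with the kernel and sum: 3·-1 + 0·-2.

-3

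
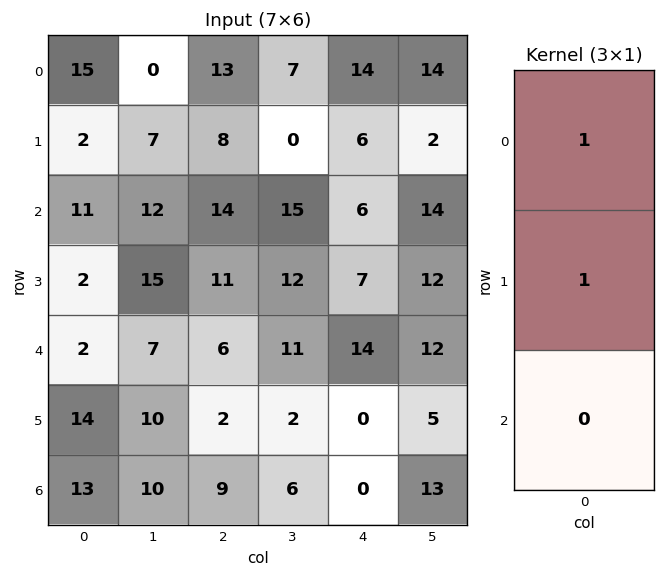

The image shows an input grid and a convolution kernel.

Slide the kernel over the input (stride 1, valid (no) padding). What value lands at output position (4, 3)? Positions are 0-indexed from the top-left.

The receptive field on the input at this output position is [11 / 2 / 6]. Elementwise product with the kernel and sum: 11·1 + 2·1.

13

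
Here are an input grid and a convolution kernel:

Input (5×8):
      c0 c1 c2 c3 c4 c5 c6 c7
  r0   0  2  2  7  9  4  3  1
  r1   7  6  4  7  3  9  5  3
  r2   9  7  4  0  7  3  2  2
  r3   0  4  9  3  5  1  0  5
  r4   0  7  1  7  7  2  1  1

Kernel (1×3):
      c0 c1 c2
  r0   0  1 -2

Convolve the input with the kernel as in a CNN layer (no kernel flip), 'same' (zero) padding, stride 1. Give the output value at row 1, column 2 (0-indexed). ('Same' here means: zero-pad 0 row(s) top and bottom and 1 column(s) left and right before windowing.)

The receptive field on the zero-padded input at this output position is [6 4 7]. Elementwise product with the kernel and sum: 4·1 + 7·-2.

-10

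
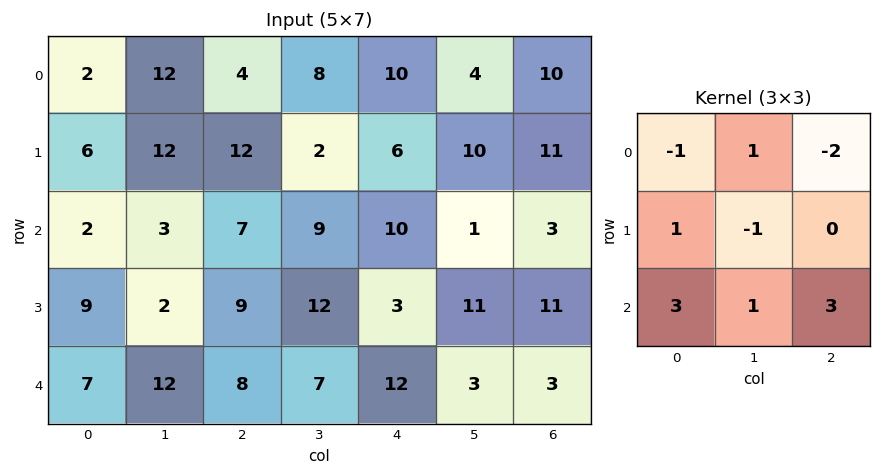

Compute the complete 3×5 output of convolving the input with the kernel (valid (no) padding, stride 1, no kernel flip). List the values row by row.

Output[0,0]: The receptive field on the input at this output position is [2 12 4 / 6 12 12 / 2 3 7]. Elementwise product with the kernel and sum: 2·-1 + 12·1 + 4·-2 + 6·1 + 12·-1 + 2·3 + 3·1 + 7·3.
Output[0,1]: The receptive field on the input at this output position is [12 4 8 / 12 12 2 / 3 7 9]. Elementwise product with the kernel and sum: 12·-1 + 4·1 + 8·-2 + 12·1 + 12·-1 + 3·3 + 7·1 + 9·3.

26 19 54 30 10
37 43 24 55 44
51 44 46 50 25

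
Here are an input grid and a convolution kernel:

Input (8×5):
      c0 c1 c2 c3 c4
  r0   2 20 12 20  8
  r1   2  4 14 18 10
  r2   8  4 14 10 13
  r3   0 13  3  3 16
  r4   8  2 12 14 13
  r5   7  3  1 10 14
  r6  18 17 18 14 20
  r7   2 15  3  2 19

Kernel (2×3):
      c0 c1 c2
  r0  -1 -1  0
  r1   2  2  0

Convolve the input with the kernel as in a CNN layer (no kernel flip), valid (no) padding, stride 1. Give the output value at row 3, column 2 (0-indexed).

The receptive field on the input at this output position is [3 3 16 / 12 14 13]. Elementwise product with the kernel and sum: 3·-1 + 3·-1 + 12·2 + 14·2.

46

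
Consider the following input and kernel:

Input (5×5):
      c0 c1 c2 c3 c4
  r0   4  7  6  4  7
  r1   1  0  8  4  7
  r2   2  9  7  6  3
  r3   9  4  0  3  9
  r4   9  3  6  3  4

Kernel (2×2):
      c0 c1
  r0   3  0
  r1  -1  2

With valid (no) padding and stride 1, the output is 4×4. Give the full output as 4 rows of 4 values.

11 37 18 22
19 5 29 12
5 23 27 33
24 21 0 14

Output[0,0]: The receptive field on the input at this output position is [4 7 / 1 0]. Elementwise product with the kernel and sum: 4·3 + 1·-1 + 0·2.
Output[0,1]: The receptive field on the input at this output position is [7 6 / 0 8]. Elementwise product with the kernel and sum: 7·3 + 0·-1 + 8·2.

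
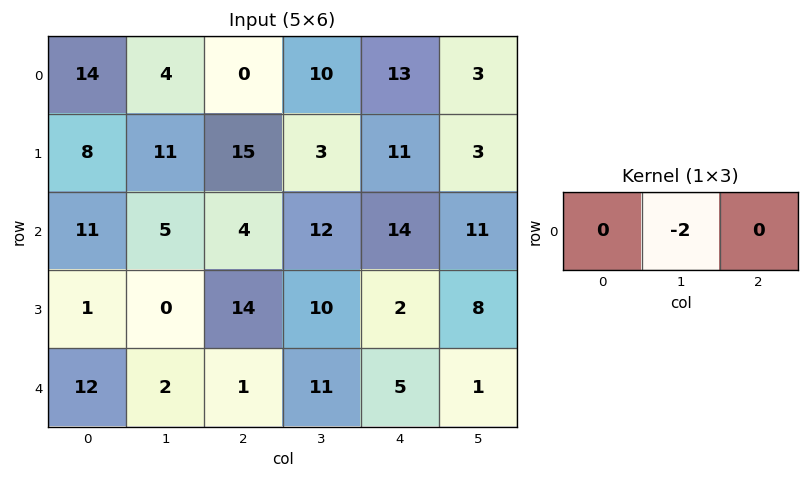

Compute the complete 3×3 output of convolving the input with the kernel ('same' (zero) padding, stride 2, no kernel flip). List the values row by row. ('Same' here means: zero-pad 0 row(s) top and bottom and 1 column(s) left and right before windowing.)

Output[0,0]: The receptive field on the zero-padded input at this output position is [0 14 4]. Elementwise product with the kernel and sum: 14·-2.

-28 0 -26
-22 -8 -28
-24 -2 -10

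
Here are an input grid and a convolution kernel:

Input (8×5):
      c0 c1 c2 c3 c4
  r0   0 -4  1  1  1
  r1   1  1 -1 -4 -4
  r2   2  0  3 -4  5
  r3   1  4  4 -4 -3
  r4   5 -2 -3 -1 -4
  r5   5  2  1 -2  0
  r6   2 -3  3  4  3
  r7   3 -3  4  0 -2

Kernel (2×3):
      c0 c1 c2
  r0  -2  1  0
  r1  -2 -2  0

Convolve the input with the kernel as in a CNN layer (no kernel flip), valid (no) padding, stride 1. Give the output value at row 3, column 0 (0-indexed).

The receptive field on the input at this output position is [1 4 4 / 5 -2 -3]. Elementwise product with the kernel and sum: 1·-2 + 4·1 + 5·-2 + -2·-2.

-4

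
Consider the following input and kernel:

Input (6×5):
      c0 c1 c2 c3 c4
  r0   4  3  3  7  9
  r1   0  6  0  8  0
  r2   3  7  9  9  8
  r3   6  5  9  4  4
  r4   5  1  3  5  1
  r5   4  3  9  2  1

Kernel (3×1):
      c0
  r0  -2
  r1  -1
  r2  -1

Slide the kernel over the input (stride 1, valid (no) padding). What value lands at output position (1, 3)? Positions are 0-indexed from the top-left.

The receptive field on the input at this output position is [8 / 9 / 4]. Elementwise product with the kernel and sum: 8·-2 + 9·-1 + 4·-1.

-29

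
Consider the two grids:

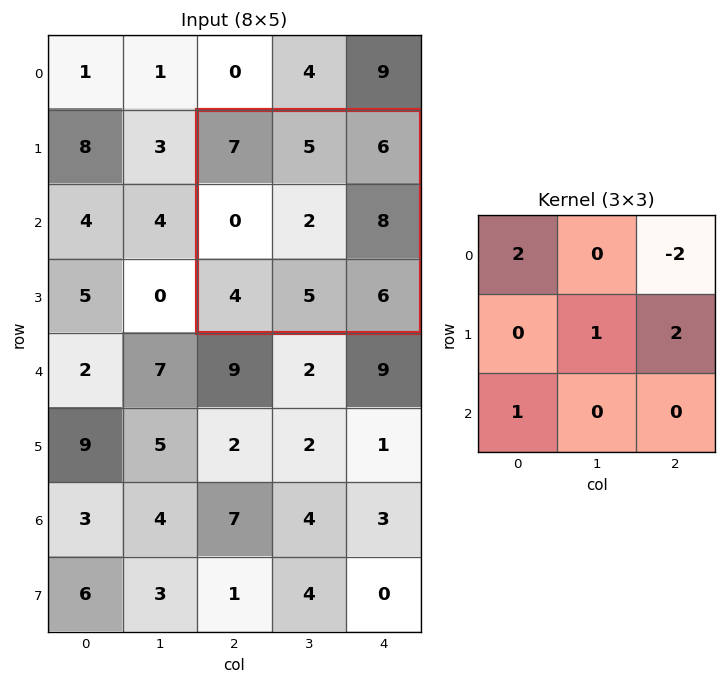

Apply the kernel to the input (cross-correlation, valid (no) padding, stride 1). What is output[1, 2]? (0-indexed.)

The receptive field on the input at this output position is [7 5 6 / 0 2 8 / 4 5 6]. Elementwise product with the kernel and sum: 7·2 + 6·-2 + 2·1 + 8·2 + 4·1.

24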